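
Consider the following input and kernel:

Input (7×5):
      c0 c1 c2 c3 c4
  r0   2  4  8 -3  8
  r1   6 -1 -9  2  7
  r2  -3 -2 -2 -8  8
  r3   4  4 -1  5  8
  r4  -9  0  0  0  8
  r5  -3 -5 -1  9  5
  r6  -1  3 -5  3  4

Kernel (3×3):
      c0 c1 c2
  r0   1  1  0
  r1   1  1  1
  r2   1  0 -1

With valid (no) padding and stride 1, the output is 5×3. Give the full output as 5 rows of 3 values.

Output[0,0]: The receptive field on the input at this output position is [2 4 8 / 6 -1 -9 / -3 -2 -2]. Elementwise product with the kernel and sum: 2·1 + 4·1 + 6·1 + -1·1 + -9·1 + -3·1 + -2·-1.
Output[0,1]: The receptive field on the input at this output position is [4 8 -3 / -1 -9 2 / -2 -2 -8]. Elementwise product with the kernel and sum: 4·1 + 8·1 + -1·1 + -9·1 + 2·1 + -2·1 + -8·-1.

1 10 -5
3 -23 -18
-7 4 -6
-3 -11 6
-14 3 4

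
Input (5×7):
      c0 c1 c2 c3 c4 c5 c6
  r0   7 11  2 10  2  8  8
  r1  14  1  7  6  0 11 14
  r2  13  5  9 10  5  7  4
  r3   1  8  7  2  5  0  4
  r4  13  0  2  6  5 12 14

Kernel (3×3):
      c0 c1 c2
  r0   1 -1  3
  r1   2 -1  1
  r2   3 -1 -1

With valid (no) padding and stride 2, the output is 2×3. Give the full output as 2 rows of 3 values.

Output[0,0]: The receptive field on the input at this output position is [7 11 2 / 14 1 7 / 13 5 9]. Elementwise product with the kernel and sum: 7·1 + 11·-1 + 2·3 + 14·2 + 1·-1 + 7·1 + 13·3 + 5·-1 + 9·-1.

61 18 25
73 26 13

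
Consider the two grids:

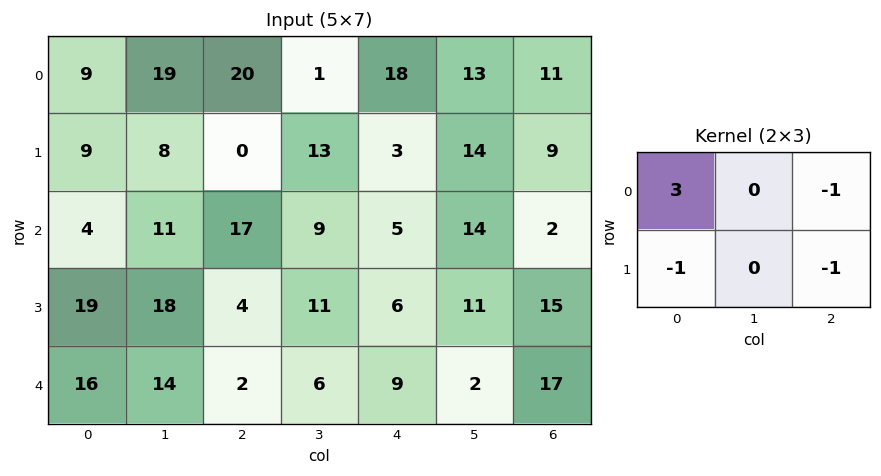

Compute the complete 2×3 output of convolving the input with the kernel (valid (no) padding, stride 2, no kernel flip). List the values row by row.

Output[0,0]: The receptive field on the input at this output position is [9 19 20 / 9 8 0]. Elementwise product with the kernel and sum: 9·3 + 20·-1 + 9·-1 + 0·-1.
Output[0,1]: The receptive field on the input at this output position is [20 1 18 / 0 13 3]. Elementwise product with the kernel and sum: 20·3 + 18·-1 + 0·-1 + 3·-1.

-2 39 31
-28 36 -8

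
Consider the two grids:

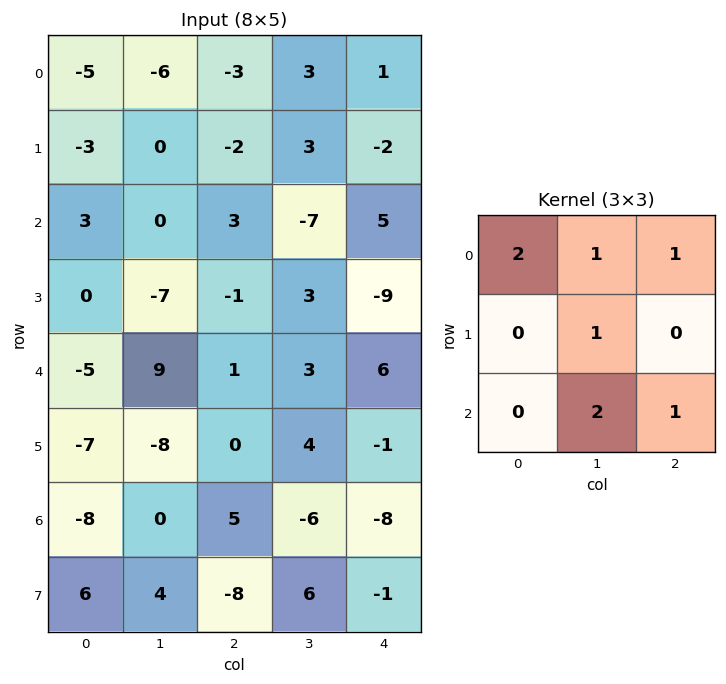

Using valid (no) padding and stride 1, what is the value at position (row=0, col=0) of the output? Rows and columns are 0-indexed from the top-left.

-16

The receptive field on the input at this output position is [-5 -6 -3 / -3 0 -2 / 3 0 3]. Elementwise product with the kernel and sum: -5·2 + -6·1 + -3·1 + 0·1 + 0·2 + 3·1.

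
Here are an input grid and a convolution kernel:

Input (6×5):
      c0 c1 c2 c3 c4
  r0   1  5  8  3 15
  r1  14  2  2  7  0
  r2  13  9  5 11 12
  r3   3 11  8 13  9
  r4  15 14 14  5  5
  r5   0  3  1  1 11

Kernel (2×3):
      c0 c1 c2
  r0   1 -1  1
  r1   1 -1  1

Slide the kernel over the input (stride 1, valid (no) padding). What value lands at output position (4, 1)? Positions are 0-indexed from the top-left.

8

The receptive field on the input at this output position is [14 14 5 / 3 1 1]. Elementwise product with the kernel and sum: 14·1 + 14·-1 + 5·1 + 3·1 + 1·-1 + 1·1.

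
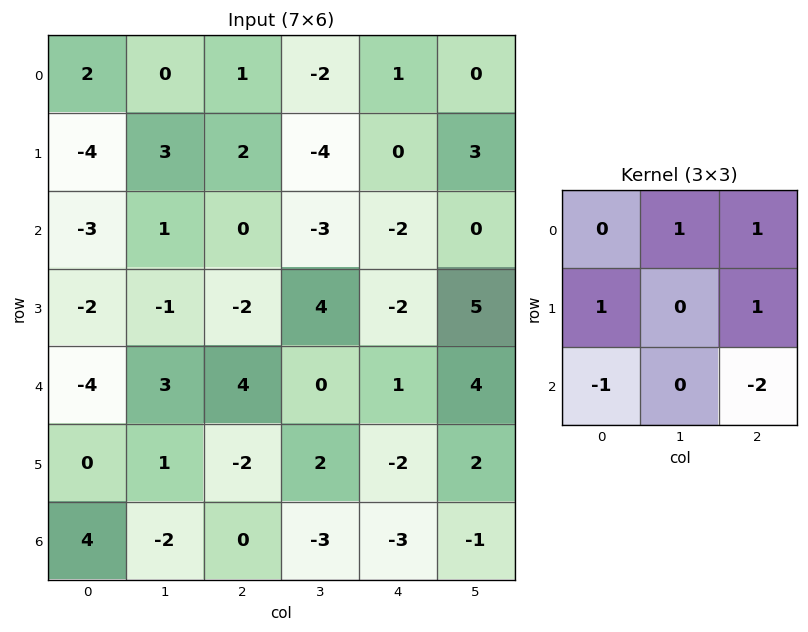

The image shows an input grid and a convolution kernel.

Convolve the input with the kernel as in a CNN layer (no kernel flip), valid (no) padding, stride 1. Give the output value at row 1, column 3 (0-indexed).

The receptive field on the input at this output position is [-4 0 3 / -3 -2 0 / 4 -2 5]. Elementwise product with the kernel and sum: 0·1 + 3·1 + -3·1 + 0·1 + 4·-1 + 5·-2.

-14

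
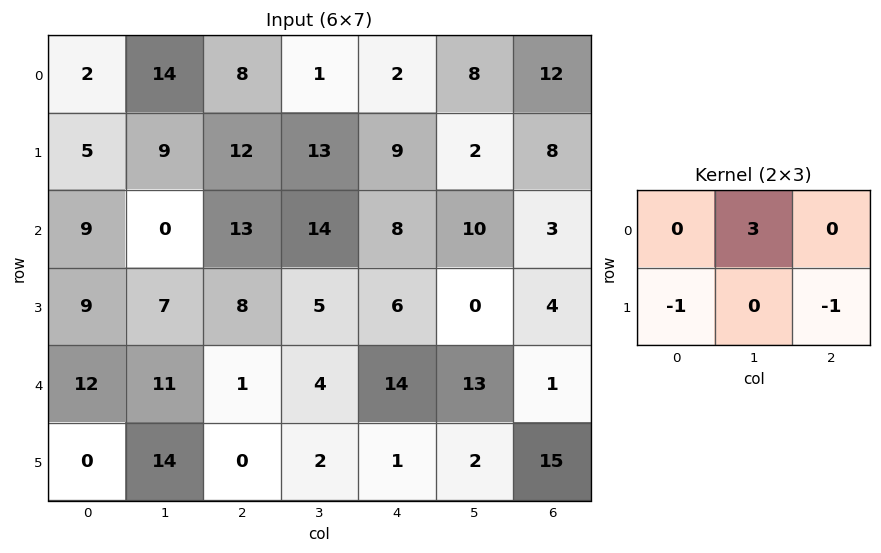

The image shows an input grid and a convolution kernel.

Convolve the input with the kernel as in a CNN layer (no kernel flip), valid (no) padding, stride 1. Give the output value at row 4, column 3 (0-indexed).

38

The receptive field on the input at this output position is [4 14 13 / 2 1 2]. Elementwise product with the kernel and sum: 14·3 + 2·-1 + 2·-1.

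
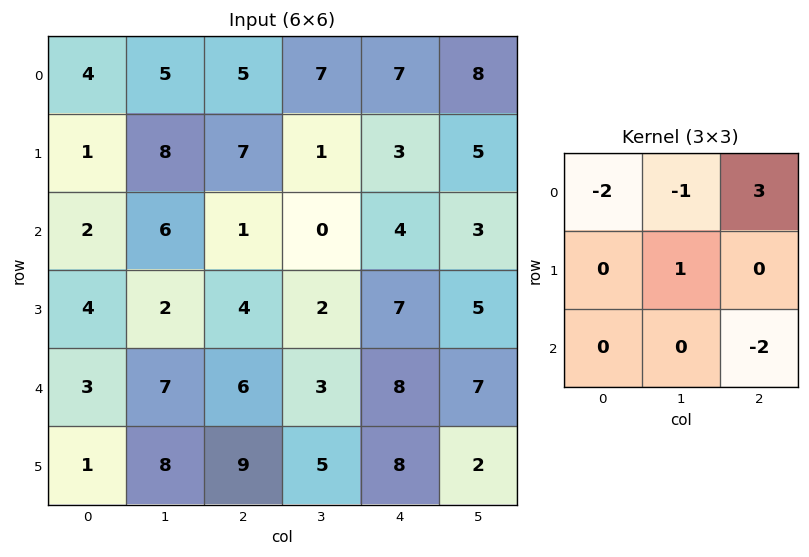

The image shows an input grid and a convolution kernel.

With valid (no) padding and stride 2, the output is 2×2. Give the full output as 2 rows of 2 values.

Output[0,0]: The receptive field on the input at this output position is [4 5 5 / 1 8 7 / 2 6 1]. Elementwise product with the kernel and sum: 4·-2 + 5·-1 + 5·3 + 8·1 + 1·-2.
Output[0,1]: The receptive field on the input at this output position is [5 7 7 / 7 1 3 / 1 0 4]. Elementwise product with the kernel and sum: 5·-2 + 7·-1 + 7·3 + 1·1 + 4·-2.

8 -3
-17 -4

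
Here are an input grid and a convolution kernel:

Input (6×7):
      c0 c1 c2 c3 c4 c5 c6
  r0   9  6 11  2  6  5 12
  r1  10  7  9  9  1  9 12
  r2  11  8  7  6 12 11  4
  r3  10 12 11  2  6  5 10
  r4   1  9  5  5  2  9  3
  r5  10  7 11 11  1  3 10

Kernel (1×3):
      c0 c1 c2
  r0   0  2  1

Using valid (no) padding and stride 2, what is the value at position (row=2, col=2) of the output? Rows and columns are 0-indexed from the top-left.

The receptive field on the input at this output position is [2 9 3]. Elementwise product with the kernel and sum: 9·2 + 3·1.

21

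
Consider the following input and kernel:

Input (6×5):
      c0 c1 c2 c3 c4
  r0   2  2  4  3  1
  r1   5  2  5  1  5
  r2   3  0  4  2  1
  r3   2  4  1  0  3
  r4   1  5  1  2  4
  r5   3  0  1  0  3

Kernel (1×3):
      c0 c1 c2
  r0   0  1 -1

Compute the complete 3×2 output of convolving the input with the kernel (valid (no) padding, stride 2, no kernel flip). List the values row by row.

-2 2
-4 1
4 -2

Output[0,0]: The receptive field on the input at this output position is [2 2 4]. Elementwise product with the kernel and sum: 2·1 + 4·-1.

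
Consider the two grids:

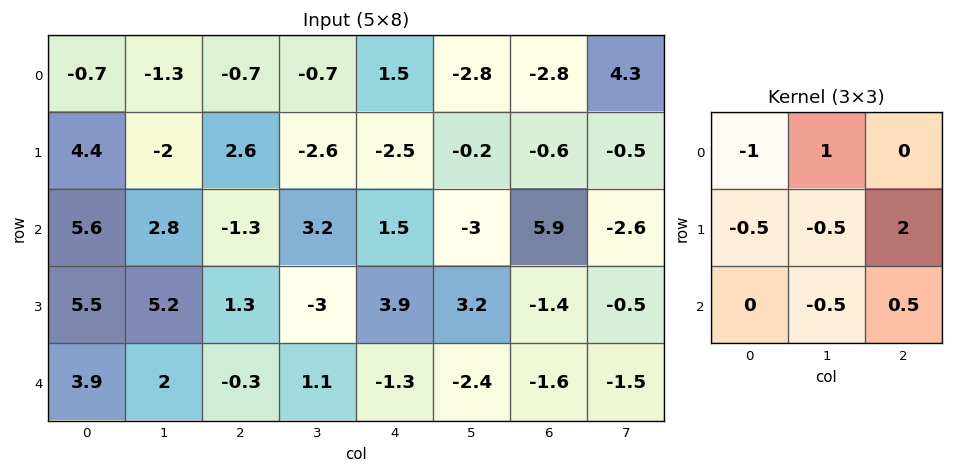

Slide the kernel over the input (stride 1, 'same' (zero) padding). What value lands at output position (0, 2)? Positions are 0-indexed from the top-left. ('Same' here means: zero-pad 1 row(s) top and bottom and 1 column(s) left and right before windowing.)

-3

The receptive field on the zero-padded input at this output position is [0 0 0 / -1.3 -0.7 -0.7 / -2 2.6 -2.6]. Elementwise product with the kernel and sum: 0·-1 + 0·1 + -1.3·-0.5 + -0.7·-0.5 + -0.7·2 + 2.6·-0.5 + -2.6·0.5.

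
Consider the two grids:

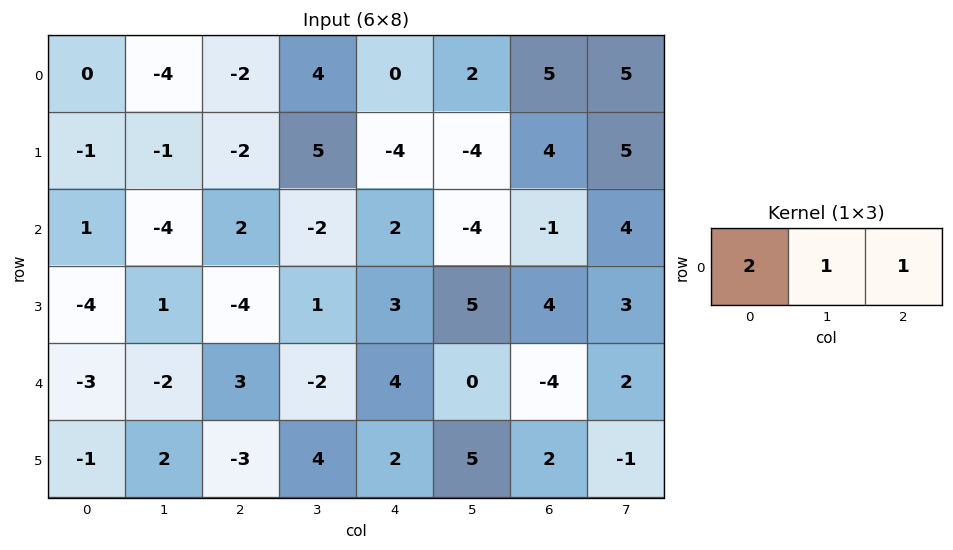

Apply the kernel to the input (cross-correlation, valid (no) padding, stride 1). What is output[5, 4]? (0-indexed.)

11

The receptive field on the input at this output position is [2 5 2]. Elementwise product with the kernel and sum: 2·2 + 5·1 + 2·1.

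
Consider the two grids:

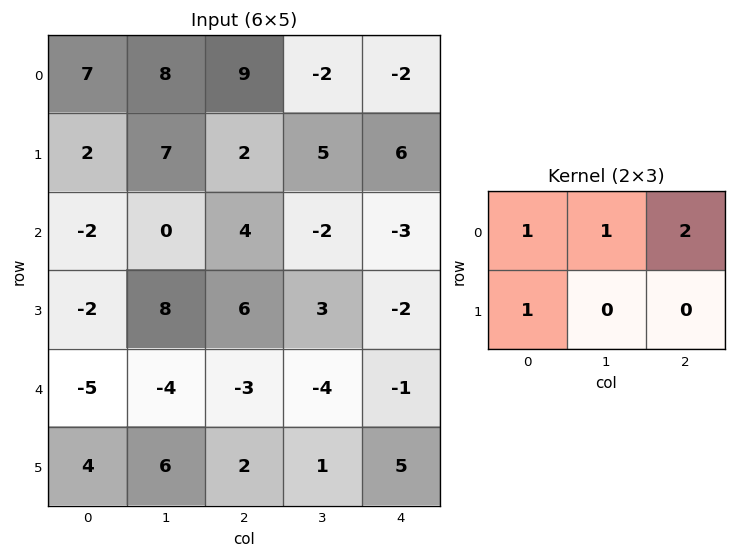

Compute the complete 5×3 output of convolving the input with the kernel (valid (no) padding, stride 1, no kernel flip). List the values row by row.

35 20 5
11 19 23
4 8 2
13 16 2
-11 -9 -7

Output[0,0]: The receptive field on the input at this output position is [7 8 9 / 2 7 2]. Elementwise product with the kernel and sum: 7·1 + 8·1 + 9·2 + 2·1.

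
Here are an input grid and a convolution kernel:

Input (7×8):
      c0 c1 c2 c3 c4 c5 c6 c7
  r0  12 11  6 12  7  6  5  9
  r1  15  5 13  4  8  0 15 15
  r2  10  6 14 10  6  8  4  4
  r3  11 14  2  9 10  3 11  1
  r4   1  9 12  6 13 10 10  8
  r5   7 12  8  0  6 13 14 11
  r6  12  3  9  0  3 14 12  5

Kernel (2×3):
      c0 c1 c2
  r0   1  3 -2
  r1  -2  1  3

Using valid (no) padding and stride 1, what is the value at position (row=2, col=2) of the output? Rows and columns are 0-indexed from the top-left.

The receptive field on the input at this output position is [14 10 6 / 2 9 10]. Elementwise product with the kernel and sum: 14·1 + 10·3 + 6·-2 + 2·-2 + 9·1 + 10·3.

67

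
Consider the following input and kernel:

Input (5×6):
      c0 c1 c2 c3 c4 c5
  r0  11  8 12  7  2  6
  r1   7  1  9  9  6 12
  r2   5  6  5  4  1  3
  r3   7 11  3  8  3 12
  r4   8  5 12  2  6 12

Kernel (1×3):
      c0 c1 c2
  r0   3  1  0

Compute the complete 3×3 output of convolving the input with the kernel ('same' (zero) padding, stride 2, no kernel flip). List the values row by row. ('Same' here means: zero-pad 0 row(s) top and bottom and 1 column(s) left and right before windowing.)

11 36 23
5 23 13
8 27 12

Output[0,0]: The receptive field on the zero-padded input at this output position is [0 11 8]. Elementwise product with the kernel and sum: 0·3 + 11·1.
Output[0,1]: The receptive field on the zero-padded input at this output position is [8 12 7]. Elementwise product with the kernel and sum: 8·3 + 12·1.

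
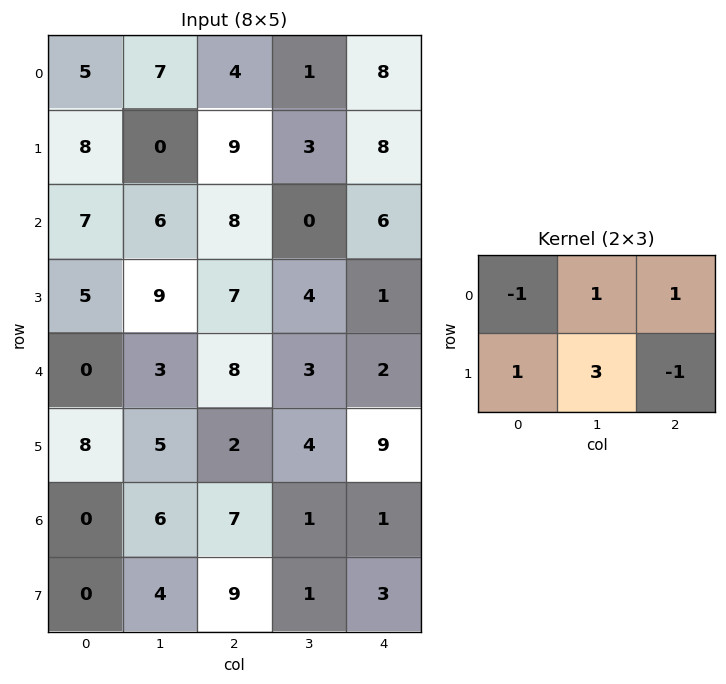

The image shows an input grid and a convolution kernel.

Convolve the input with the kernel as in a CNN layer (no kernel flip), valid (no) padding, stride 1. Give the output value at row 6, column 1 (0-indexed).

The receptive field on the input at this output position is [6 7 1 / 4 9 1]. Elementwise product with the kernel and sum: 6·-1 + 7·1 + 1·1 + 4·1 + 9·3 + 1·-1.

32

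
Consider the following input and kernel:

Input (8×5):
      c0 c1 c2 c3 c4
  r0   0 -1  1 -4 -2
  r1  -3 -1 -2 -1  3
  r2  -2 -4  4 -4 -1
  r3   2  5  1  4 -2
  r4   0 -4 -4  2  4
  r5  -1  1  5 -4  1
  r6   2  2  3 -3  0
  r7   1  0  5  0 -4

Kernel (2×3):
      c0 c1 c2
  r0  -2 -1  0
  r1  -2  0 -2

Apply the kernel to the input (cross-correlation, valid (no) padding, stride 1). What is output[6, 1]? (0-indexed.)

-7

The receptive field on the input at this output position is [2 3 -3 / 0 5 0]. Elementwise product with the kernel and sum: 2·-2 + 3·-1 + 0·-2 + 0·-2.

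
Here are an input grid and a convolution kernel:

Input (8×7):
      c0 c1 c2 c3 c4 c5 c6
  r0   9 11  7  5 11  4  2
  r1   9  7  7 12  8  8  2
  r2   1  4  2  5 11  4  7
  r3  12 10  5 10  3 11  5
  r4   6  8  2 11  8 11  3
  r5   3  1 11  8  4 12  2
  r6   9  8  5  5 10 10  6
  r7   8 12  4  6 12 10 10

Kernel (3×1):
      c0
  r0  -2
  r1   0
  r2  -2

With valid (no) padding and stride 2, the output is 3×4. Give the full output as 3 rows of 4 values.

Output[0,0]: The receptive field on the input at this output position is [9 / 9 / 1]. Elementwise product with the kernel and sum: 9·-2 + 1·-2.

-20 -18 -44 -18
-14 -8 -38 -20
-30 -14 -36 -18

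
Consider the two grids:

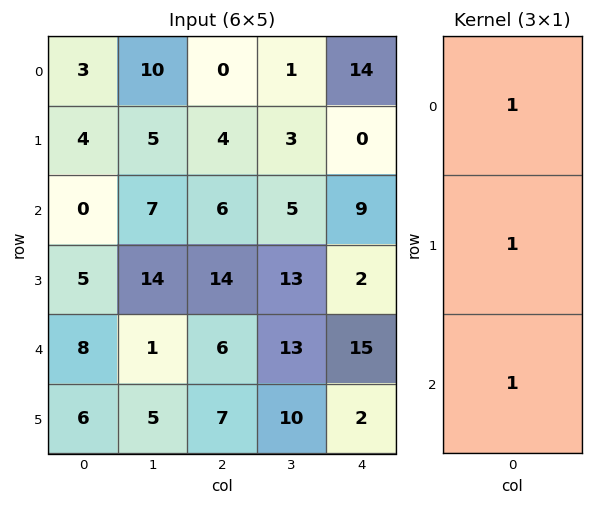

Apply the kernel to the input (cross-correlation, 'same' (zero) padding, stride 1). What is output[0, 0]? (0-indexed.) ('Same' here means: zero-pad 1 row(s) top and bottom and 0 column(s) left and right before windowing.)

7

The receptive field on the zero-padded input at this output position is [0 / 3 / 4]. Elementwise product with the kernel and sum: 0·1 + 3·1 + 4·1.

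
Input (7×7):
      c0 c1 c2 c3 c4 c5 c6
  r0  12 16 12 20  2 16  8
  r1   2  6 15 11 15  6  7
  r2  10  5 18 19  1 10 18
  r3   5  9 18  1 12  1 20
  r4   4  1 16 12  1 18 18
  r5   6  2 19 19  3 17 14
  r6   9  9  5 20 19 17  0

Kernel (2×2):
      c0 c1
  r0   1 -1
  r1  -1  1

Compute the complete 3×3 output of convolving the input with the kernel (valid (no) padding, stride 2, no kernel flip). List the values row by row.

Output[0,0]: The receptive field on the input at this output position is [12 16 / 2 6]. Elementwise product with the kernel and sum: 12·1 + 16·-1 + 2·-1 + 6·1.
Output[0,1]: The receptive field on the input at this output position is [12 20 / 15 11]. Elementwise product with the kernel and sum: 12·1 + 20·-1 + 15·-1 + 11·1.

0 -12 -23
9 -18 -20
-1 4 -3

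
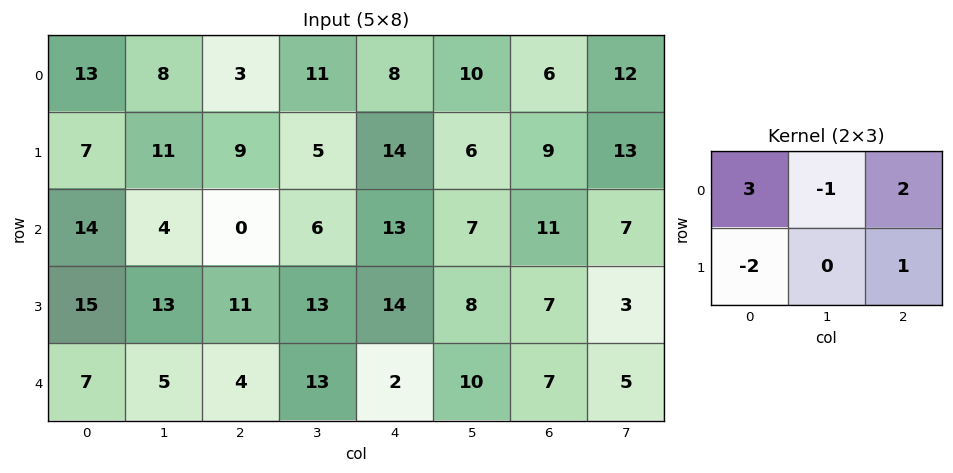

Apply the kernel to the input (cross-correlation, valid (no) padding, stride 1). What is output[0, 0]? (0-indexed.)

32

The receptive field on the input at this output position is [13 8 3 / 7 11 9]. Elementwise product with the kernel and sum: 13·3 + 8·-1 + 3·2 + 7·-2 + 9·1.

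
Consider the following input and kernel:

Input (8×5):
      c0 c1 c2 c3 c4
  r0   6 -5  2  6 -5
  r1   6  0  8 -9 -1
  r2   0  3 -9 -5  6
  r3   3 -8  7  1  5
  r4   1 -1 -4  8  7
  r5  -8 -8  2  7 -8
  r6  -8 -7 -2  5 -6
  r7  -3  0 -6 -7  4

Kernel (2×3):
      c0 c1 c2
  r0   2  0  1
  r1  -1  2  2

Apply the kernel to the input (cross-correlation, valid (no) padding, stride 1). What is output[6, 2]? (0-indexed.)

-10

The receptive field on the input at this output position is [-2 5 -6 / -6 -7 4]. Elementwise product with the kernel and sum: -2·2 + -6·1 + -6·-1 + -7·2 + 4·2.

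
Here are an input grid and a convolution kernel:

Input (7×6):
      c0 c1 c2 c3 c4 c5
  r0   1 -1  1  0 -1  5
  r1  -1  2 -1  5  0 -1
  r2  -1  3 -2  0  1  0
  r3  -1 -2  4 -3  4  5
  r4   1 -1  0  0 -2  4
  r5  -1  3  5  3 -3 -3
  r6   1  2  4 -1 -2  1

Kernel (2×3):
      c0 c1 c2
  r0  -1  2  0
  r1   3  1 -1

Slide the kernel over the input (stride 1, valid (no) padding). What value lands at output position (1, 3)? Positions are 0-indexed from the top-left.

The receptive field on the input at this output position is [5 0 -1 / 0 1 0]. Elementwise product with the kernel and sum: 5·-1 + 0·2 + 0·3 + 1·1 + 0·-1.

-4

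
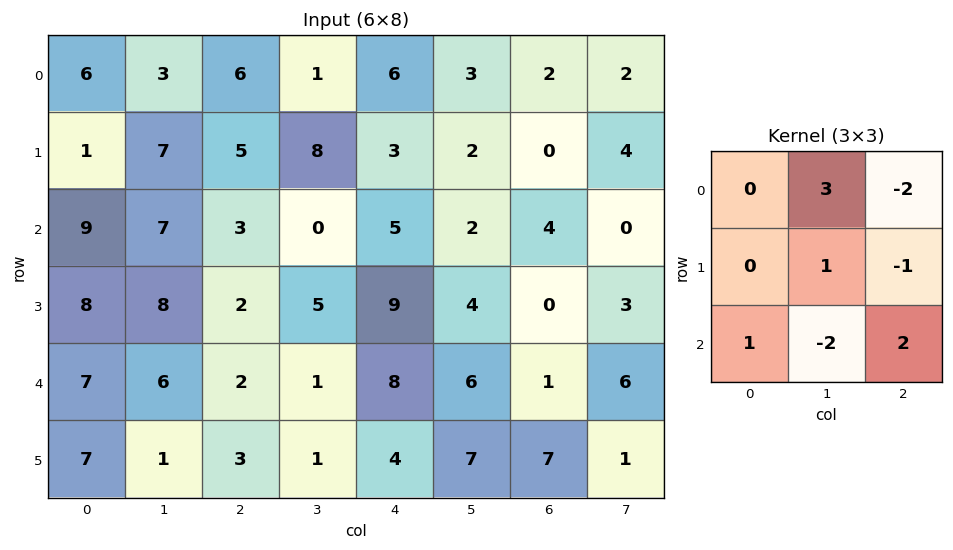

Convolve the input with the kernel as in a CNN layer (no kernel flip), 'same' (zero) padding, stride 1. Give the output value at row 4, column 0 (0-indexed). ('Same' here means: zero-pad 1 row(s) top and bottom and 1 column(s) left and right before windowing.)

-3

The receptive field on the zero-padded input at this output position is [0 8 8 / 0 7 6 / 0 7 1]. Elementwise product with the kernel and sum: 8·3 + 8·-2 + 7·1 + 6·-1 + 0·1 + 7·-2 + 1·2.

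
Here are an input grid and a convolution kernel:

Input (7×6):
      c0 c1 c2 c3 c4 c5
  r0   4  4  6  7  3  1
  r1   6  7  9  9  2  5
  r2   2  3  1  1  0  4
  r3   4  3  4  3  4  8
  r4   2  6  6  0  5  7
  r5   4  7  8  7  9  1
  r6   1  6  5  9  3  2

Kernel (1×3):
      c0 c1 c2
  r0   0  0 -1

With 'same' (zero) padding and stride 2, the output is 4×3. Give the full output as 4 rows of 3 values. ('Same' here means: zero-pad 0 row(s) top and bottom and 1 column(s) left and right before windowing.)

Output[0,0]: The receptive field on the zero-padded input at this output position is [0 4 4]. Elementwise product with the kernel and sum: 4·-1.
Output[0,1]: The receptive field on the zero-padded input at this output position is [4 6 7]. Elementwise product with the kernel and sum: 7·-1.

-4 -7 -1
-3 -1 -4
-6 0 -7
-6 -9 -2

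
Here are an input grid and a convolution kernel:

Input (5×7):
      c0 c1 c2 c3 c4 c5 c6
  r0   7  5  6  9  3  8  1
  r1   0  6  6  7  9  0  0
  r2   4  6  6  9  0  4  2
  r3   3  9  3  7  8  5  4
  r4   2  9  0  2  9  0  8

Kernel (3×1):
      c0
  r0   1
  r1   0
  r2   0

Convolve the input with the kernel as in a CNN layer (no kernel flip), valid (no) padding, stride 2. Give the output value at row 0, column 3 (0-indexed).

The receptive field on the input at this output position is [1 / 0 / 2]. Elementwise product with the kernel and sum: 1·1.

1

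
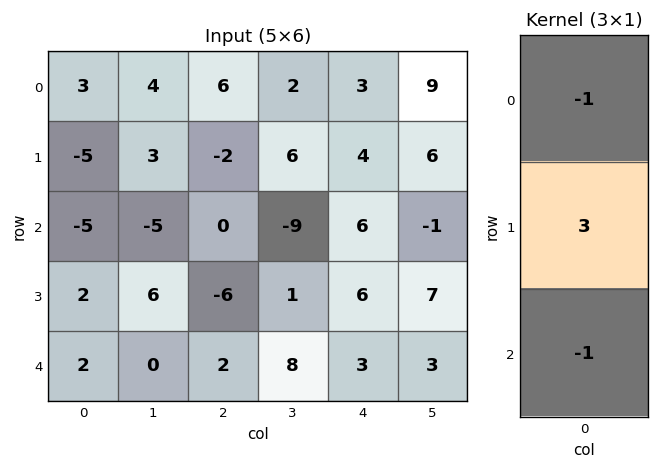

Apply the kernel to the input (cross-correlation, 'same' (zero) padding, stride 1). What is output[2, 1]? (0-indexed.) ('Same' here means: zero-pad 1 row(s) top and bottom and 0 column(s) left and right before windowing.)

The receptive field on the zero-padded input at this output position is [3 / -5 / 6]. Elementwise product with the kernel and sum: 3·-1 + -5·3 + 6·-1.

-24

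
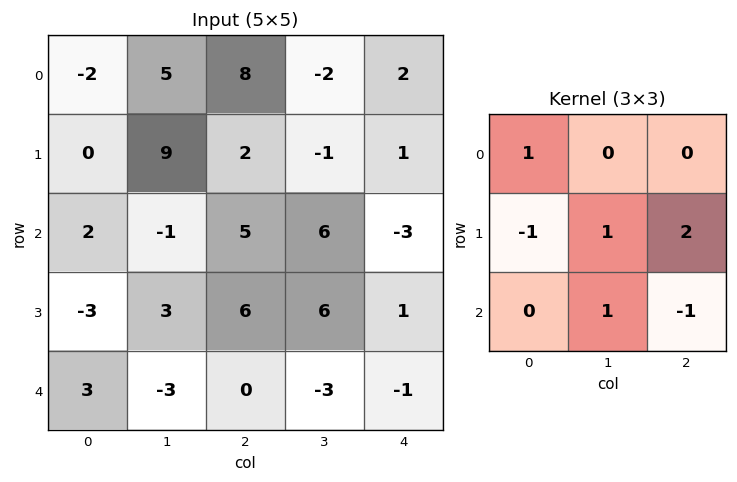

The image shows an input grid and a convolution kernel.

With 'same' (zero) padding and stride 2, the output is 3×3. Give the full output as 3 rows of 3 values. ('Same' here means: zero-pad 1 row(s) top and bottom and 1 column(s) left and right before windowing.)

-1 2 5
-6 27 -9
-3 0 8

Output[0,0]: The receptive field on the zero-padded input at this output position is [0 0 0 / 0 -2 5 / 0 0 9]. Elementwise product with the kernel and sum: 0·1 + 0·-1 + -2·1 + 5·2 + 0·1 + 9·-1.
Output[0,1]: The receptive field on the zero-padded input at this output position is [0 0 0 / 5 8 -2 / 9 2 -1]. Elementwise product with the kernel and sum: 0·1 + 5·-1 + 8·1 + -2·2 + 2·1 + -1·-1.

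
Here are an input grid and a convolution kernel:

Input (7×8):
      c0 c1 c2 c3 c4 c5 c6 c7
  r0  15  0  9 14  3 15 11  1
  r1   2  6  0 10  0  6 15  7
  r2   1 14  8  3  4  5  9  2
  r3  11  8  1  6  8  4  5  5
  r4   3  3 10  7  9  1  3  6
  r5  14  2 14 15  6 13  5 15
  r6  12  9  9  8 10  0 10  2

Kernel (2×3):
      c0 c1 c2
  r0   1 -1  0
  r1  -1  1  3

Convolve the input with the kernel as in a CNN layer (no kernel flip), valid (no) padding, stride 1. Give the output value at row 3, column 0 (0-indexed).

33

The receptive field on the input at this output position is [11 8 1 / 3 3 10]. Elementwise product with the kernel and sum: 11·1 + 8·-1 + 3·-1 + 3·1 + 10·3.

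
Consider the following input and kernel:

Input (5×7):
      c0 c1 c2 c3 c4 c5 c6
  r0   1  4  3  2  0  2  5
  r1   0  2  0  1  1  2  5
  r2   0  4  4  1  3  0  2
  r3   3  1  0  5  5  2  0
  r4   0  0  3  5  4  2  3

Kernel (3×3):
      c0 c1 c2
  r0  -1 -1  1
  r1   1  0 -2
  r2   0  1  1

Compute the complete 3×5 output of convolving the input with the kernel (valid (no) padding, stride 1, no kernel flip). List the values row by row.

Output[0,0]: The receptive field on the input at this output position is [1 4 3 / 0 2 0 / 0 4 4]. Elementwise product with the kernel and sum: 1·-1 + 4·-1 + 3·1 + 0·1 + 0·-2 + 4·1 + 4·1.

6 0 -3 0 -4
-9 6 8 8 3
6 -8 -3 3 9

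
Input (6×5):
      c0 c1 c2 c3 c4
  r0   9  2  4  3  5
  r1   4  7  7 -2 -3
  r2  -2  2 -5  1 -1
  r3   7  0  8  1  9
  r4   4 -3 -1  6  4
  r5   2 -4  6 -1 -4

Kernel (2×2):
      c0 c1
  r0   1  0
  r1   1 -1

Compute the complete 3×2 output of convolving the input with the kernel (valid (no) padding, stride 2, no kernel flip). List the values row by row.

Output[0,0]: The receptive field on the input at this output position is [9 2 / 4 7]. Elementwise product with the kernel and sum: 9·1 + 4·1 + 7·-1.

6 13
5 2
10 6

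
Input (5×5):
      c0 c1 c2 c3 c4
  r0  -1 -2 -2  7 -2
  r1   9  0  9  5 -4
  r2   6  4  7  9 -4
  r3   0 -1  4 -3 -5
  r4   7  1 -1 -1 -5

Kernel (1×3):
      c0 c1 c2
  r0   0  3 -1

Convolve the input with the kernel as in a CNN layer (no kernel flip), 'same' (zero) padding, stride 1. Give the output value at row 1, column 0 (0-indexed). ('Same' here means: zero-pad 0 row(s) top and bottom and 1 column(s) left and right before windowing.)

27

The receptive field on the zero-padded input at this output position is [0 9 0]. Elementwise product with the kernel and sum: 9·3 + 0·-1.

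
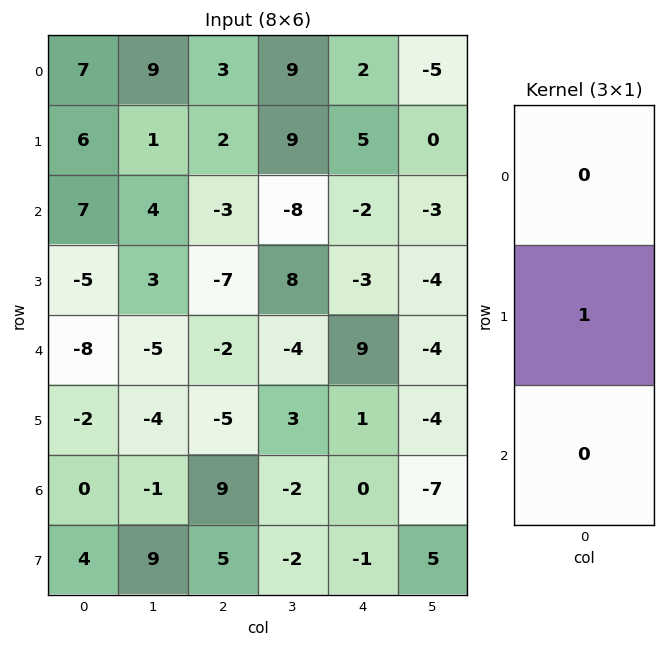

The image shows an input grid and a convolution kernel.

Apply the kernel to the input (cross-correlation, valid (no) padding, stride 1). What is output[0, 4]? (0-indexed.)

The receptive field on the input at this output position is [2 / 5 / -2]. Elementwise product with the kernel and sum: 5·1.

5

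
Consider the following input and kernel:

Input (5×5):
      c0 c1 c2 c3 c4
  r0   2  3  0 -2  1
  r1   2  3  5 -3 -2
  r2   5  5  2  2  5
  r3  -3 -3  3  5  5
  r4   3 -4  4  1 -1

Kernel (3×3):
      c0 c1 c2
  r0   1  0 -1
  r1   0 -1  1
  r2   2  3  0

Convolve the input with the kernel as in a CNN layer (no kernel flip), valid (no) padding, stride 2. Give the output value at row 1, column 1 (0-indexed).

8

The receptive field on the input at this output position is [2 2 5 / 3 5 5 / 4 1 -1]. Elementwise product with the kernel and sum: 2·1 + 5·-1 + 5·-1 + 5·1 + 4·2 + 1·3.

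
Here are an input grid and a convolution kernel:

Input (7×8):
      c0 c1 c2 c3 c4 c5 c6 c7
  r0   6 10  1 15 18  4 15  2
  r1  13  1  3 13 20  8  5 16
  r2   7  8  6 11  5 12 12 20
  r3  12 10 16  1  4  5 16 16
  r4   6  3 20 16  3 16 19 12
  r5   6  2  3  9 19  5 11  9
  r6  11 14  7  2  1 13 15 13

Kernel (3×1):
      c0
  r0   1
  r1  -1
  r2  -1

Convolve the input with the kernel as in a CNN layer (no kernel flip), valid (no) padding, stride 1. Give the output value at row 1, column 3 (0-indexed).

1

The receptive field on the input at this output position is [13 / 11 / 1]. Elementwise product with the kernel and sum: 13·1 + 11·-1 + 1·-1.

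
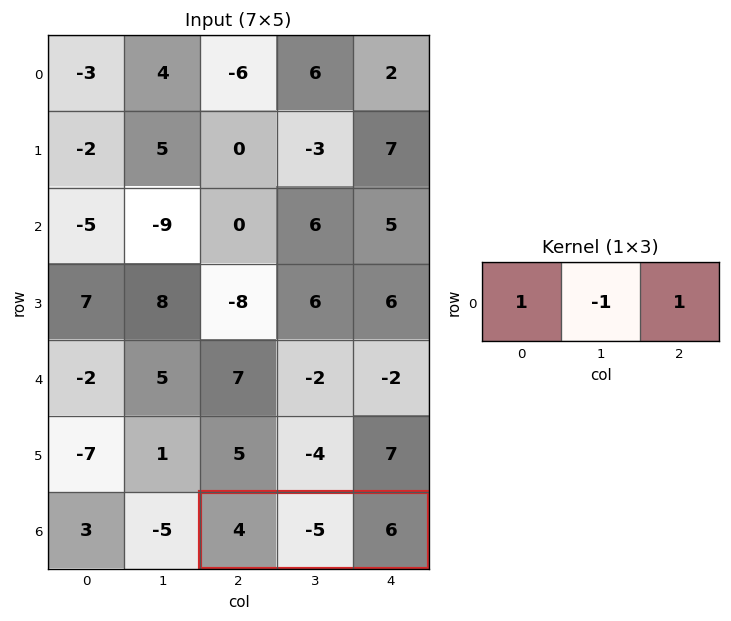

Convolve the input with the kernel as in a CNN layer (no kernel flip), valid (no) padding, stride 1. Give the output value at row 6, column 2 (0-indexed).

The receptive field on the input at this output position is [4 -5 6]. Elementwise product with the kernel and sum: 4·1 + -5·-1 + 6·1.

15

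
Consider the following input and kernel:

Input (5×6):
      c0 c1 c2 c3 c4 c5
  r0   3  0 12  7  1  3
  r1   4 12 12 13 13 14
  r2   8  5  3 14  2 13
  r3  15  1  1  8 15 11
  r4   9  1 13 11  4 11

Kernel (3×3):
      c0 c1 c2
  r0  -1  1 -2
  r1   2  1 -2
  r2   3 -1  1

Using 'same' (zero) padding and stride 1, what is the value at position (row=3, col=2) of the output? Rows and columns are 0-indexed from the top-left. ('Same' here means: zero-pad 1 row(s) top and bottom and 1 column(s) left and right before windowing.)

The receptive field on the zero-padded input at this output position is [5 3 14 / 1 1 8 / 1 13 11]. Elementwise product with the kernel and sum: 5·-1 + 3·1 + 14·-2 + 1·2 + 1·1 + 8·-2 + 1·3 + 13·-1 + 11·1.

-42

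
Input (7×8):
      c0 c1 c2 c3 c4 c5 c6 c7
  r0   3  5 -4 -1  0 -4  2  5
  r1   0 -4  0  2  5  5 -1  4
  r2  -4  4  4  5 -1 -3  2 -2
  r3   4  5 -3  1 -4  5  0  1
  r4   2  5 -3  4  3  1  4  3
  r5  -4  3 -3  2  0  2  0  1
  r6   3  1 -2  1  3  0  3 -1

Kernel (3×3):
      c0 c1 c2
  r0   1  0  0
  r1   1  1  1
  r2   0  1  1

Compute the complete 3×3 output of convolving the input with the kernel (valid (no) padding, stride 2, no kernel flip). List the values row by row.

7 7 8
4 5 5
-3 0 8

Output[0,0]: The receptive field on the input at this output position is [3 5 -4 / 0 -4 0 / -4 4 4]. Elementwise product with the kernel and sum: 3·1 + 0·1 + -4·1 + 0·1 + 4·1 + 4·1.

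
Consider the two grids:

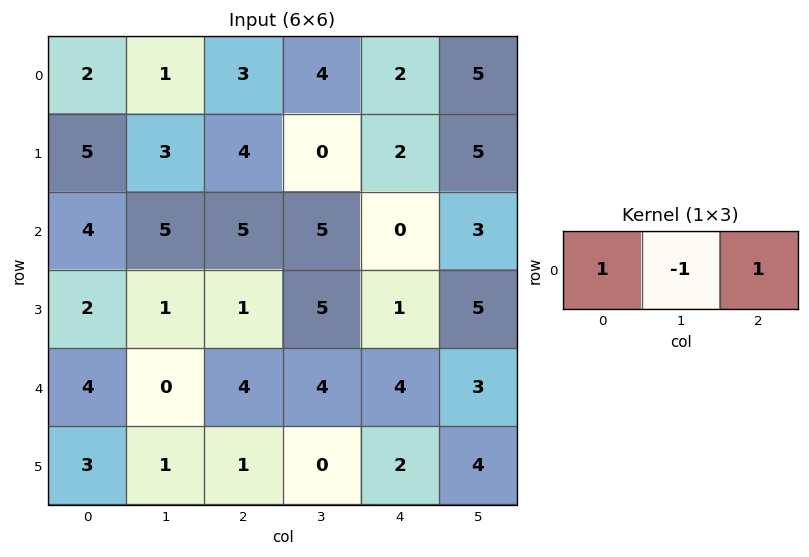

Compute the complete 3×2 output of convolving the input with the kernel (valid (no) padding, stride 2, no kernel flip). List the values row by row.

Output[0,0]: The receptive field on the input at this output position is [2 1 3]. Elementwise product with the kernel and sum: 2·1 + 1·-1 + 3·1.

4 1
4 0
8 4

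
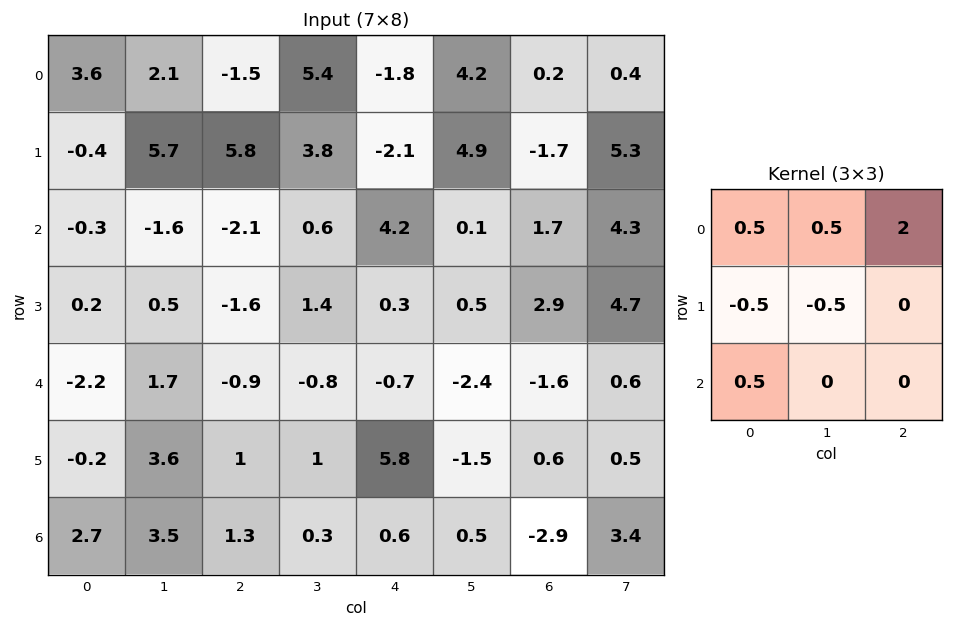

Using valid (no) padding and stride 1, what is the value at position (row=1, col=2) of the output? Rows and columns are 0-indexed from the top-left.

The receptive field on the input at this output position is [5.8 3.8 -2.1 / -2.1 0.6 4.2 / -1.6 1.4 0.3]. Elementwise product with the kernel and sum: 5.8·0.5 + 3.8·0.5 + -2.1·2 + -2.1·-0.5 + 0.6·-0.5 + -1.6·0.5.

0.55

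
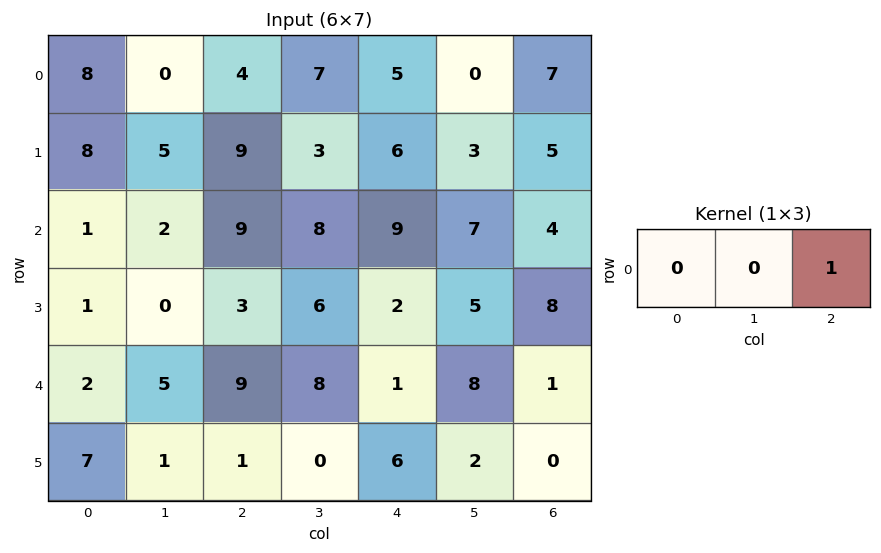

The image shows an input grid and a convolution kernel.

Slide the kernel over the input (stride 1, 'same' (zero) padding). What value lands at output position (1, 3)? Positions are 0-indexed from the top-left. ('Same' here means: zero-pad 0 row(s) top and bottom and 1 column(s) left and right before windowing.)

The receptive field on the zero-padded input at this output position is [9 3 6]. Elementwise product with the kernel and sum: 6·1.

6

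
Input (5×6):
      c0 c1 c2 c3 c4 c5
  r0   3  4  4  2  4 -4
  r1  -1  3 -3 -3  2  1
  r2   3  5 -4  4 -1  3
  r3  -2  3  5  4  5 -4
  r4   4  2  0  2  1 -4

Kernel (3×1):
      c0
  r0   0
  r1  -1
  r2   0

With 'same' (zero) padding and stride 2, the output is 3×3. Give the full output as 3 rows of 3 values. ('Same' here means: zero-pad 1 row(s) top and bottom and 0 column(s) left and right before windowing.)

-3 -4 -4
-3 4 1
-4 0 -1

Output[0,0]: The receptive field on the zero-padded input at this output position is [0 / 3 / -1]. Elementwise product with the kernel and sum: 3·-1.
Output[0,1]: The receptive field on the zero-padded input at this output position is [0 / 4 / -3]. Elementwise product with the kernel and sum: 4·-1.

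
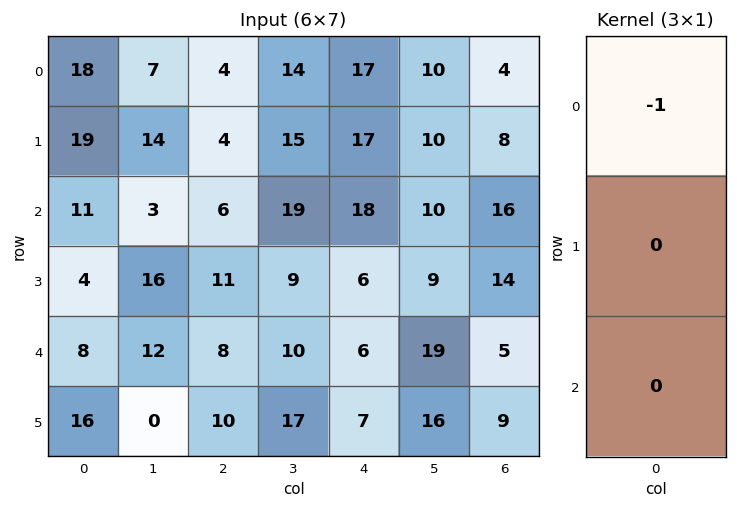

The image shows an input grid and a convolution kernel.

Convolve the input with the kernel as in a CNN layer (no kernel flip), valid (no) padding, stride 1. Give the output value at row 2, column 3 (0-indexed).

The receptive field on the input at this output position is [19 / 9 / 10]. Elementwise product with the kernel and sum: 19·-1.

-19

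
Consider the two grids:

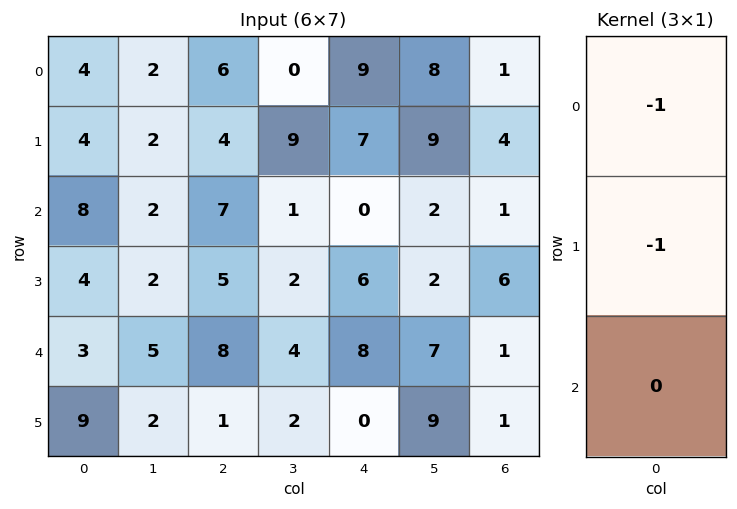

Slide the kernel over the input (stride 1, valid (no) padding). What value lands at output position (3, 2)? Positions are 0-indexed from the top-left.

The receptive field on the input at this output position is [5 / 8 / 1]. Elementwise product with the kernel and sum: 5·-1 + 8·-1.

-13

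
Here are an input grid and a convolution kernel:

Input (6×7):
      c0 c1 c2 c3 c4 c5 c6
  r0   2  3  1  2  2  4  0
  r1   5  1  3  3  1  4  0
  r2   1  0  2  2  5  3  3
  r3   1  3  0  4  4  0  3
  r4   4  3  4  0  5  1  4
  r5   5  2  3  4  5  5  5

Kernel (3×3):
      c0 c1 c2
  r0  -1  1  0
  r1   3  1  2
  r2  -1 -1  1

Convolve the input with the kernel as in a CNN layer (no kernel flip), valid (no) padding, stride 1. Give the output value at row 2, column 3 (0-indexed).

15

The receptive field on the input at this output position is [2 5 3 / 4 4 0 / 0 5 1]. Elementwise product with the kernel and sum: 2·-1 + 5·1 + 4·3 + 4·1 + 0·2 + 0·-1 + 5·-1 + 1·1.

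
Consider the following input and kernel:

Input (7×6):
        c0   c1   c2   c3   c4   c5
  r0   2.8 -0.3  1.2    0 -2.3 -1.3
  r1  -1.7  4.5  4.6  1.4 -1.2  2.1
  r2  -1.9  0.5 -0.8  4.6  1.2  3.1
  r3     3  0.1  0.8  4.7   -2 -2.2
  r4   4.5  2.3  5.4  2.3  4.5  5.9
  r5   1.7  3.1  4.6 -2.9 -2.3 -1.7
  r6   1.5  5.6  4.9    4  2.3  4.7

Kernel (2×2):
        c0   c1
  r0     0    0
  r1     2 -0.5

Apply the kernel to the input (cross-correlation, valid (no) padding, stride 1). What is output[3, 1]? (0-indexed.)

The receptive field on the input at this output position is [0.1 0.8 / 2.3 5.4]. Elementwise product with the kernel and sum: 2.3·2 + 5.4·-0.5.

1.9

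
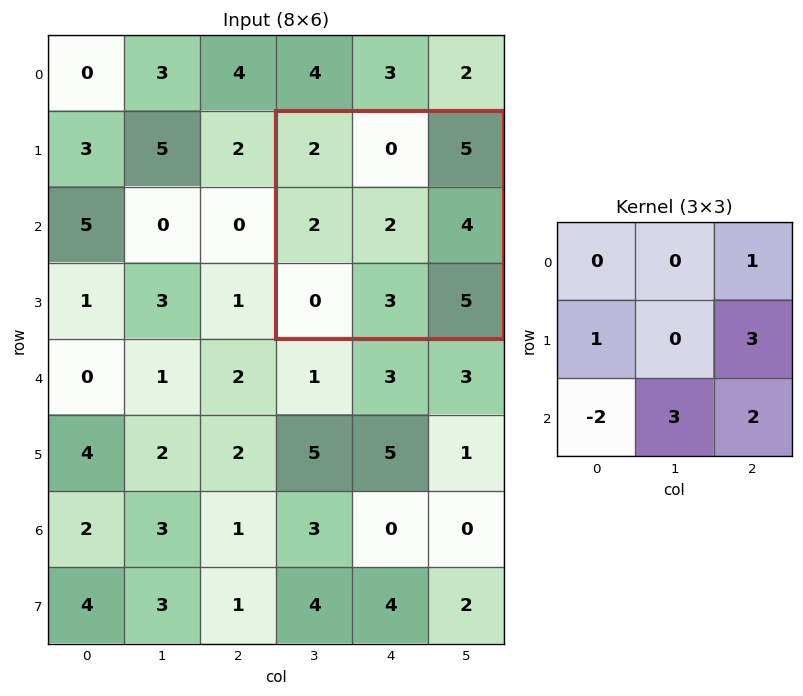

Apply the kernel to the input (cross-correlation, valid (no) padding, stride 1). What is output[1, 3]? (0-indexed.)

38

The receptive field on the input at this output position is [2 0 5 / 2 2 4 / 0 3 5]. Elementwise product with the kernel and sum: 5·1 + 2·1 + 4·3 + 0·-2 + 3·3 + 5·2.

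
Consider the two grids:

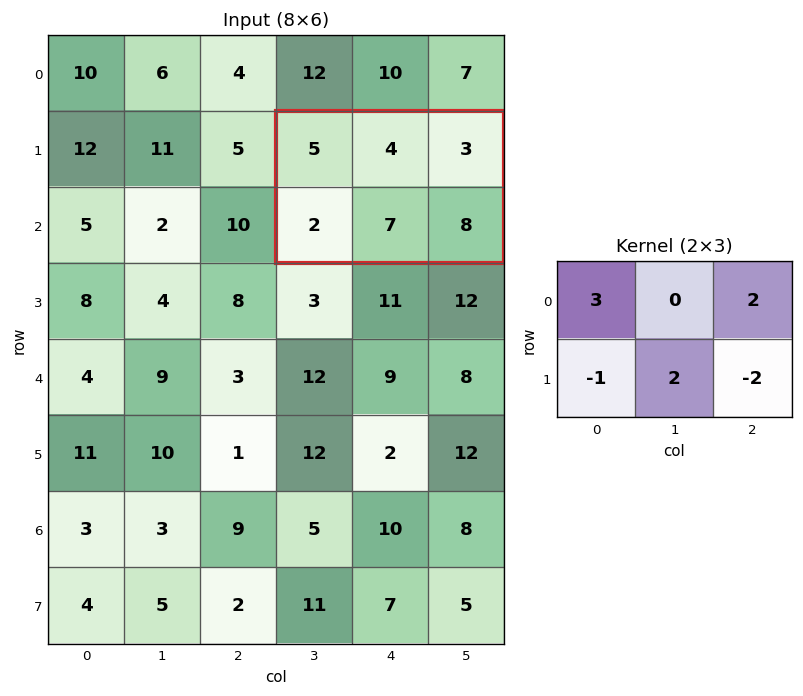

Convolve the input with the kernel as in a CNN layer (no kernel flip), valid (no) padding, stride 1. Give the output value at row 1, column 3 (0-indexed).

17

The receptive field on the input at this output position is [5 4 3 / 2 7 8]. Elementwise product with the kernel and sum: 5·3 + 3·2 + 2·-1 + 7·2 + 8·-2.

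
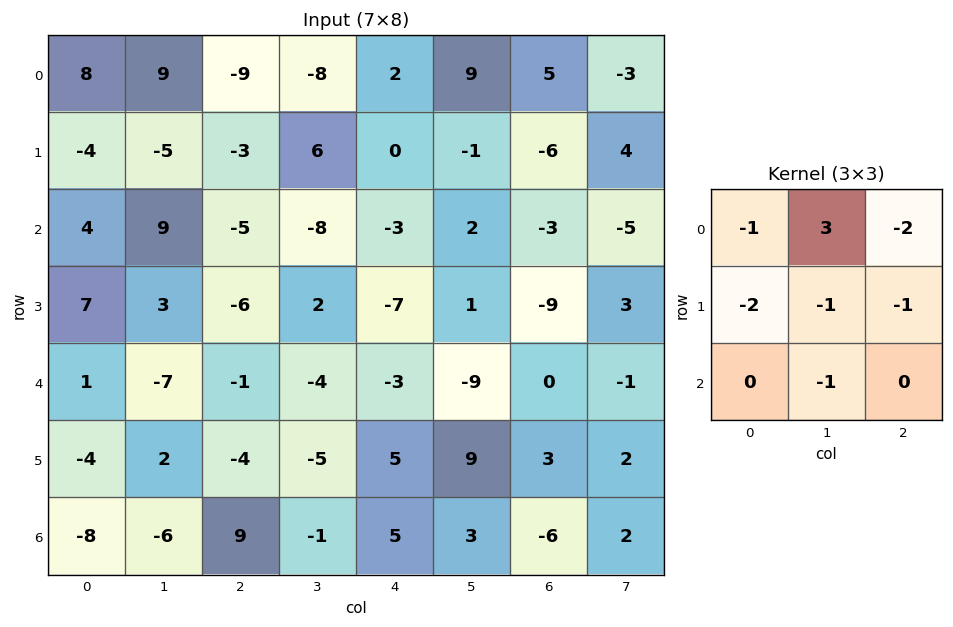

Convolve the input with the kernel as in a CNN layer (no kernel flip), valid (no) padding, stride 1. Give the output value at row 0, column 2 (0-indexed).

The receptive field on the input at this output position is [-9 -8 2 / -3 6 0 / -5 -8 -3]. Elementwise product with the kernel and sum: -9·-1 + -8·3 + 2·-2 + -3·-2 + 6·-1 + 0·-1 + -8·-1.

-11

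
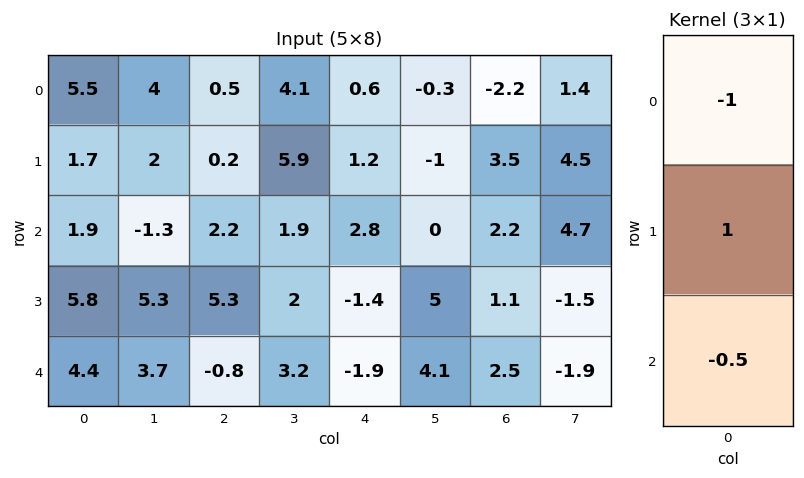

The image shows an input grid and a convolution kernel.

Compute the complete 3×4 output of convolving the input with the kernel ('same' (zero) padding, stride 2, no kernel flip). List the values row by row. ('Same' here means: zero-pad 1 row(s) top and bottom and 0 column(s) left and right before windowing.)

Output[0,0]: The receptive field on the zero-padded input at this output position is [0 / 5.5 / 1.7]. Elementwise product with the kernel and sum: 0·-1 + 5.5·1 + 1.7·-0.5.

4.65 0.4 0 -3.95
-2.7 -0.65 2.3 -1.85
-1.4 -6.1 -0.5 1.4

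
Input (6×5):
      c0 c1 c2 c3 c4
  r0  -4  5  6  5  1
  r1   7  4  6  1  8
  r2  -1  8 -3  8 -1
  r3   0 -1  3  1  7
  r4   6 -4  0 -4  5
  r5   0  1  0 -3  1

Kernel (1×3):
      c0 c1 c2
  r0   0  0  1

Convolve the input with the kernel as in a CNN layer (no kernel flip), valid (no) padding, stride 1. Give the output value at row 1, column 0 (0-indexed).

6

The receptive field on the input at this output position is [7 4 6]. Elementwise product with the kernel and sum: 6·1.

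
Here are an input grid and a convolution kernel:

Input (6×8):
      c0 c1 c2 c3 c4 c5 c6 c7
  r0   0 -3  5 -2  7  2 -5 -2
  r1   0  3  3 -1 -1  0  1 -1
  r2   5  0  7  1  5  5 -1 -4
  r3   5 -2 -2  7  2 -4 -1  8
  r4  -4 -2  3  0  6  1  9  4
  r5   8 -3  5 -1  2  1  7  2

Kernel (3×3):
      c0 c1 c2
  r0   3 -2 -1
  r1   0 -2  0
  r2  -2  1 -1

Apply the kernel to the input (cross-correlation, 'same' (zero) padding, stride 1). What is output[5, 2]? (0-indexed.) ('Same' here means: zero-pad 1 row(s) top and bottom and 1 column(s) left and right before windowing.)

-22

The receptive field on the zero-padded input at this output position is [-2 3 0 / -3 5 -1 / 0 0 0]. Elementwise product with the kernel and sum: -2·3 + 3·-2 + 0·-1 + 5·-2 + 0·-2 + 0·1 + 0·-1.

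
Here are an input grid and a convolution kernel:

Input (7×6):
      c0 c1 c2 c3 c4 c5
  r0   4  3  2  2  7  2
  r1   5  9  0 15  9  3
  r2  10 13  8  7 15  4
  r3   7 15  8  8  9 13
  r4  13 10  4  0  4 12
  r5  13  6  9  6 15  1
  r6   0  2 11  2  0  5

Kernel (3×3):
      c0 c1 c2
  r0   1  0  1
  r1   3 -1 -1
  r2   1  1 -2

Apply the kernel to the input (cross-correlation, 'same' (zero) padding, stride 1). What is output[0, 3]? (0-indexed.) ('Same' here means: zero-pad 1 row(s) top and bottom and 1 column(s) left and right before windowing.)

The receptive field on the zero-padded input at this output position is [0 0 0 / 2 2 7 / 0 15 9]. Elementwise product with the kernel and sum: 0·1 + 0·1 + 2·3 + 2·-1 + 7·-1 + 0·1 + 15·1 + 9·-2.

-6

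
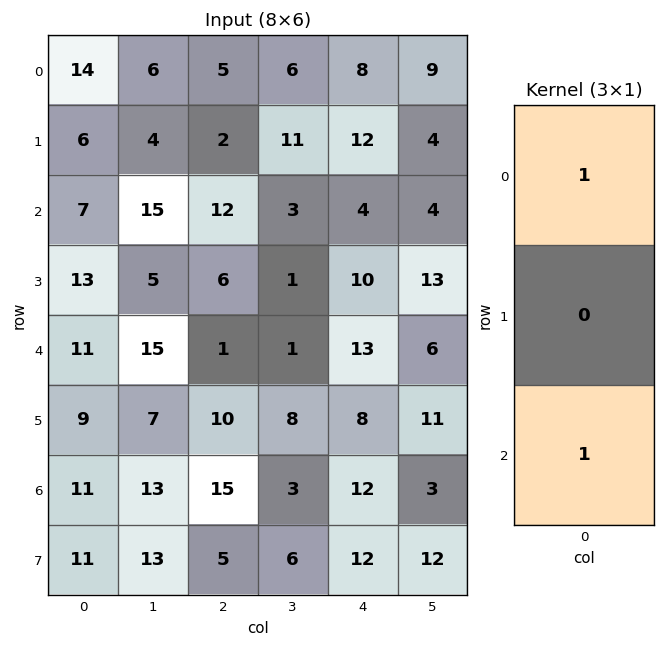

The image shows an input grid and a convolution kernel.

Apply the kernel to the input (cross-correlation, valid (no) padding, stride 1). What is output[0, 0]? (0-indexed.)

The receptive field on the input at this output position is [14 / 6 / 7]. Elementwise product with the kernel and sum: 14·1 + 7·1.

21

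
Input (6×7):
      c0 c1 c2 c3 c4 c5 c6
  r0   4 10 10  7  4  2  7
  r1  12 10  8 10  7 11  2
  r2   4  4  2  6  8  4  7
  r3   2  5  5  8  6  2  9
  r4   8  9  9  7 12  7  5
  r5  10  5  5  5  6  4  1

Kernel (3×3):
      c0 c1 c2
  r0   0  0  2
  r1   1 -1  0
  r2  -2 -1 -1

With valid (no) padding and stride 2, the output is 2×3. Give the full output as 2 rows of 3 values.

8 -12 -17
-33 -24 -18

Output[0,0]: The receptive field on the input at this output position is [4 10 10 / 12 10 8 / 4 4 2]. Elementwise product with the kernel and sum: 10·2 + 12·1 + 10·-1 + 4·-2 + 4·-1 + 2·-1.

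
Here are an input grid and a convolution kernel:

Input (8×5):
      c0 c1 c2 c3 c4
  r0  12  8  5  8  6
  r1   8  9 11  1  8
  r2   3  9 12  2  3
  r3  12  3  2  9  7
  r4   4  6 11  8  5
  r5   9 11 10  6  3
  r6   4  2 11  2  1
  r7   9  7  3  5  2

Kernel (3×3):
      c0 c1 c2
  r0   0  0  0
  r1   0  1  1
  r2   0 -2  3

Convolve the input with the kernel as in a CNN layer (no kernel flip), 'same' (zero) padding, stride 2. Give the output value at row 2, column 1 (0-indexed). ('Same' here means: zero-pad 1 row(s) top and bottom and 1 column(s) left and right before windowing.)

17

The receptive field on the zero-padded input at this output position is [3 2 9 / 6 11 8 / 11 10 6]. Elementwise product with the kernel and sum: 11·1 + 8·1 + 10·-2 + 6·3.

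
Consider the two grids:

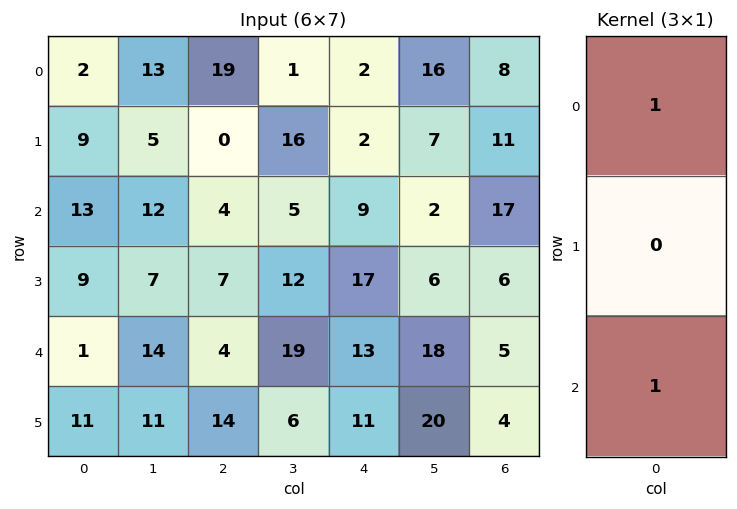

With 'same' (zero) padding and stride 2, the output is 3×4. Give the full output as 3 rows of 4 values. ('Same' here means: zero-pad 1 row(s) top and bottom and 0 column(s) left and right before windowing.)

Output[0,0]: The receptive field on the zero-padded input at this output position is [0 / 2 / 9]. Elementwise product with the kernel and sum: 0·1 + 9·1.
Output[0,1]: The receptive field on the zero-padded input at this output position is [0 / 19 / 0]. Elementwise product with the kernel and sum: 0·1 + 0·1.

9 0 2 11
18 7 19 17
20 21 28 10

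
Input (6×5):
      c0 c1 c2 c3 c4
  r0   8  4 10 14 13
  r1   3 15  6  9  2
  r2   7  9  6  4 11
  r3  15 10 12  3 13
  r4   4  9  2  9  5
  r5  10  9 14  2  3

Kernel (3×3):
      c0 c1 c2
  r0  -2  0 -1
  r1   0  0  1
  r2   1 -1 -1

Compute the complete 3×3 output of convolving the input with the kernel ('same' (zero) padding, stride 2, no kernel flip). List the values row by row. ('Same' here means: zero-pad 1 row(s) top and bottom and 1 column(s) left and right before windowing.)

-14 14 7
-31 -40 -28
-20 -21 -7

Output[0,0]: The receptive field on the zero-padded input at this output position is [0 0 0 / 0 8 4 / 0 3 15]. Elementwise product with the kernel and sum: 0·-2 + 0·-1 + 4·1 + 0·1 + 3·-1 + 15·-1.
Output[0,1]: The receptive field on the zero-padded input at this output position is [0 0 0 / 4 10 14 / 15 6 9]. Elementwise product with the kernel and sum: 0·-2 + 0·-1 + 14·1 + 15·1 + 6·-1 + 9·-1.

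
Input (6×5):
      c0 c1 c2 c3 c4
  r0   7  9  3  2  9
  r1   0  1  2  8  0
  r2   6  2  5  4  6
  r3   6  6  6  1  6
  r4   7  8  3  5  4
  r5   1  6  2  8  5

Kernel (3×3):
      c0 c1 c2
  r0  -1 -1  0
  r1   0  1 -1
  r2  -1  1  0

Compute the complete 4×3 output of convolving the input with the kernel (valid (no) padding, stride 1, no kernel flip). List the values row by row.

Output[0,0]: The receptive field on the input at this output position is [7 9 3 / 0 1 2 / 6 2 5]. Elementwise product with the kernel and sum: 7·-1 + 9·-1 + 1·1 + 2·-1 + 6·-1 + 2·1.

-21 -15 2
-4 -2 -17
-7 -7 -12
-2 -18 0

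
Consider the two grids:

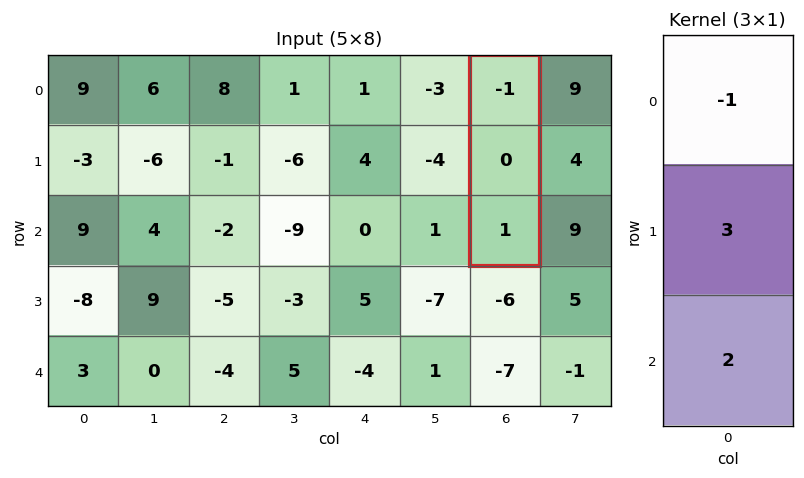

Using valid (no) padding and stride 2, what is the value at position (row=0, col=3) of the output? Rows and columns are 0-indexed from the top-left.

3

The receptive field on the input at this output position is [-1 / 0 / 1]. Elementwise product with the kernel and sum: -1·-1 + 0·3 + 1·2.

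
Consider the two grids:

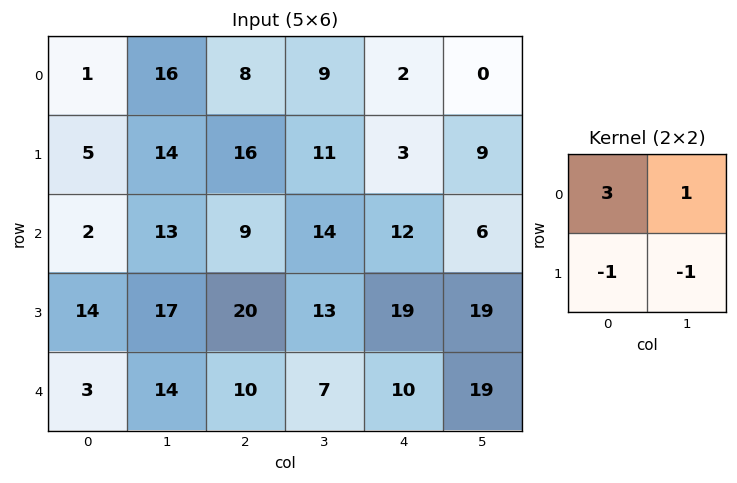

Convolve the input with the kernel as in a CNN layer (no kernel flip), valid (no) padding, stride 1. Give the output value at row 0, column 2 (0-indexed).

6

The receptive field on the input at this output position is [8 9 / 16 11]. Elementwise product with the kernel and sum: 8·3 + 9·1 + 16·-1 + 11·-1.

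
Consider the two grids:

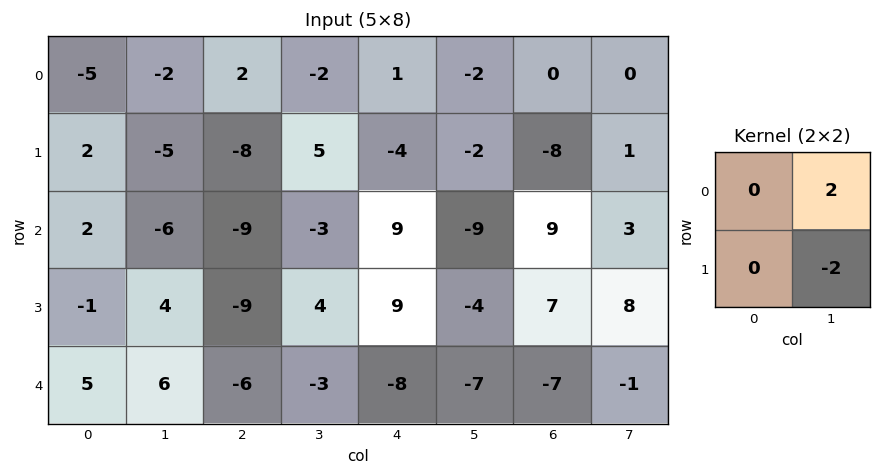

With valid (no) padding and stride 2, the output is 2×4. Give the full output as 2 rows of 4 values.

6 -14 0 -2
-20 -14 -10 -10

Output[0,0]: The receptive field on the input at this output position is [-5 -2 / 2 -5]. Elementwise product with the kernel and sum: -2·2 + -5·-2.
Output[0,1]: The receptive field on the input at this output position is [2 -2 / -8 5]. Elementwise product with the kernel and sum: -2·2 + 5·-2.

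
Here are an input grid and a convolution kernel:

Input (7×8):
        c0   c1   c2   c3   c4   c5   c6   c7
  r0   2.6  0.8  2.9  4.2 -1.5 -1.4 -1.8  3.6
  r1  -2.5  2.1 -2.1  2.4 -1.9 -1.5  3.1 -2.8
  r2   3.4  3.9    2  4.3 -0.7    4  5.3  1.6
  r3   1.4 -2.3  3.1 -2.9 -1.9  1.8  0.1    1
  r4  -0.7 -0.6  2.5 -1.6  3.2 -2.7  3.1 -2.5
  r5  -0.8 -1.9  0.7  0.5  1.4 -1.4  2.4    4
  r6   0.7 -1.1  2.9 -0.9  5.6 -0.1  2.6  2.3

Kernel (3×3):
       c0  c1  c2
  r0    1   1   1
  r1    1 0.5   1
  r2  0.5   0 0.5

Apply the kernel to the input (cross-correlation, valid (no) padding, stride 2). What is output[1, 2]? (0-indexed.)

The receptive field on the input at this output position is [-0.7 4 5.3 / -1.9 1.8 0.1 / 3.2 -2.7 3.1]. Elementwise product with the kernel and sum: -0.7·1 + 4·1 + 5.3·1 + -1.9·1 + 1.8·0.5 + 0.1·1 + 3.2·0.5 + 3.1·0.5.

10.85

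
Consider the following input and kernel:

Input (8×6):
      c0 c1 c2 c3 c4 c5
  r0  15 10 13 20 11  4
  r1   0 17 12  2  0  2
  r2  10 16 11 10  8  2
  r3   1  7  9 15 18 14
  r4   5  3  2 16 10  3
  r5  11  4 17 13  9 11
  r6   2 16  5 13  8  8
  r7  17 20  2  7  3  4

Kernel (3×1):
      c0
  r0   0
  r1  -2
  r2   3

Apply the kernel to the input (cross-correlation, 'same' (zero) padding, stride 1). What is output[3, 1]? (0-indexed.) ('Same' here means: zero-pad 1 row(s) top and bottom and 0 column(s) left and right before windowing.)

-5

The receptive field on the zero-padded input at this output position is [16 / 7 / 3]. Elementwise product with the kernel and sum: 7·-2 + 3·3.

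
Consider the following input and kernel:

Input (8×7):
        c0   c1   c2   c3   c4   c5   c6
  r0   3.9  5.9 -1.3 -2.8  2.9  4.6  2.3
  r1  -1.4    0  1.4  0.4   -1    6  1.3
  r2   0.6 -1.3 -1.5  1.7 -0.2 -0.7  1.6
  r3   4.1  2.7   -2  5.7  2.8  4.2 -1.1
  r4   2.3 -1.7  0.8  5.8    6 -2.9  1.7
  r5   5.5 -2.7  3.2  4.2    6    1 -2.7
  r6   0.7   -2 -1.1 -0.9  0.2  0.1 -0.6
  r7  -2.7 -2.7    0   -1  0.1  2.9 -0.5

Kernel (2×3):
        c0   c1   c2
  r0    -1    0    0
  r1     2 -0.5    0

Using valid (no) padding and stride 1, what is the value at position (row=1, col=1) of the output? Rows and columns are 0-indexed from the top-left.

-1.85

The receptive field on the input at this output position is [0 1.4 0.4 / -1.3 -1.5 1.7]. Elementwise product with the kernel and sum: 0·-1 + -1.3·2 + -1.5·-0.5.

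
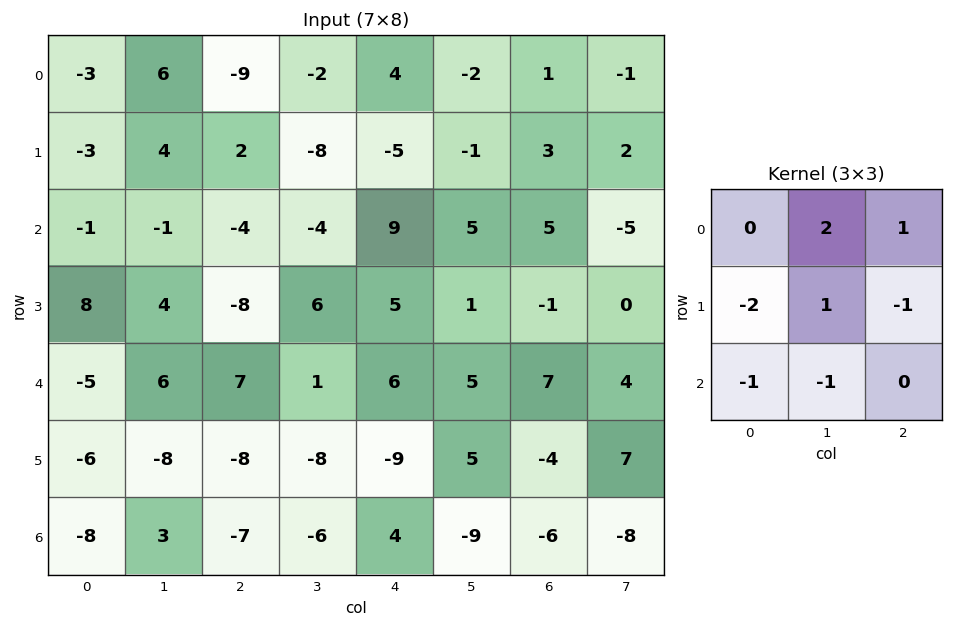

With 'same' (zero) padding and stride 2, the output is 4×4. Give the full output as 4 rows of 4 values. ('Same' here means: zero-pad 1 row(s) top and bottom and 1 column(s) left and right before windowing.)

-6 -25 23 4
-10 2 -10 8
15 0 27 -10
-31 -31 12 19

Output[0,0]: The receptive field on the zero-padded input at this output position is [0 0 0 / 0 -3 6 / 0 -3 4]. Elementwise product with the kernel and sum: 0·2 + 0·1 + 0·-2 + -3·1 + 6·-1 + 0·-1 + -3·-1.
Output[0,1]: The receptive field on the zero-padded input at this output position is [0 0 0 / 6 -9 -2 / 4 2 -8]. Elementwise product with the kernel and sum: 0·2 + 0·1 + 6·-2 + -9·1 + -2·-1 + 4·-1 + 2·-1.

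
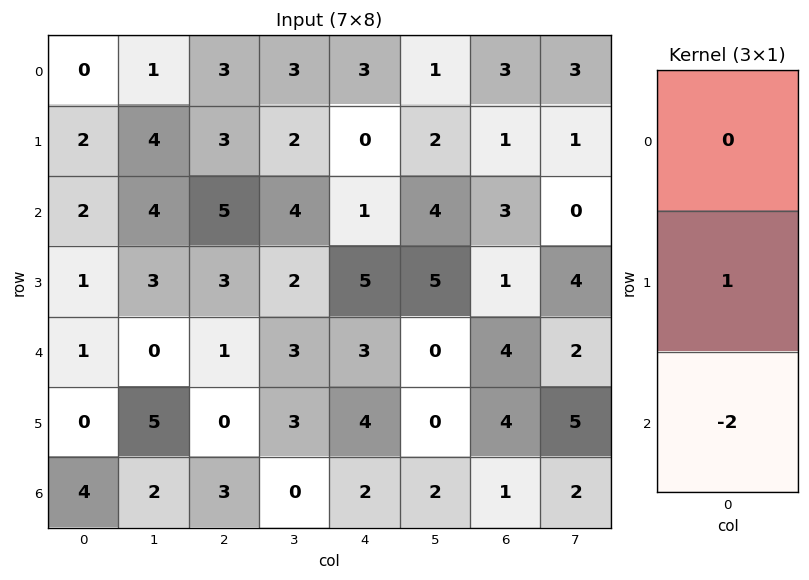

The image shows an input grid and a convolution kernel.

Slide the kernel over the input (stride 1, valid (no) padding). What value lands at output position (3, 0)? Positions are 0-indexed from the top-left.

The receptive field on the input at this output position is [1 / 1 / 0]. Elementwise product with the kernel and sum: 1·1 + 0·-2.

1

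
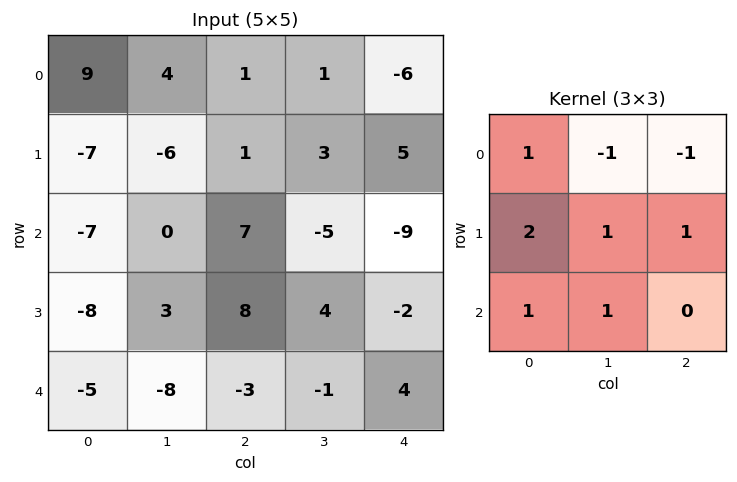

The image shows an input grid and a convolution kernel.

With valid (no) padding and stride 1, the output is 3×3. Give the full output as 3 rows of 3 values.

-22 1 18
-14 3 5
-32 5 35

Output[0,0]: The receptive field on the input at this output position is [9 4 1 / -7 -6 1 / -7 0 7]. Elementwise product with the kernel and sum: 9·1 + 4·-1 + 1·-1 + -7·2 + -6·1 + 1·1 + -7·1 + 0·1.
Output[0,1]: The receptive field on the input at this output position is [4 1 1 / -6 1 3 / 0 7 -5]. Elementwise product with the kernel and sum: 4·1 + 1·-1 + 1·-1 + -6·2 + 1·1 + 3·1 + 0·1 + 7·1.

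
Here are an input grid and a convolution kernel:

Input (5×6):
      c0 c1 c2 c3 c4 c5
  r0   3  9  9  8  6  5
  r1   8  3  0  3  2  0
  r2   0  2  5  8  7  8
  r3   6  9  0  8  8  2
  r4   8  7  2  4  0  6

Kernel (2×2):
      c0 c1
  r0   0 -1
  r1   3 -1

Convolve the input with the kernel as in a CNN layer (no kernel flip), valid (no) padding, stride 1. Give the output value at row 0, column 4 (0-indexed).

1

The receptive field on the input at this output position is [6 5 / 2 0]. Elementwise product with the kernel and sum: 5·-1 + 2·3 + 0·-1.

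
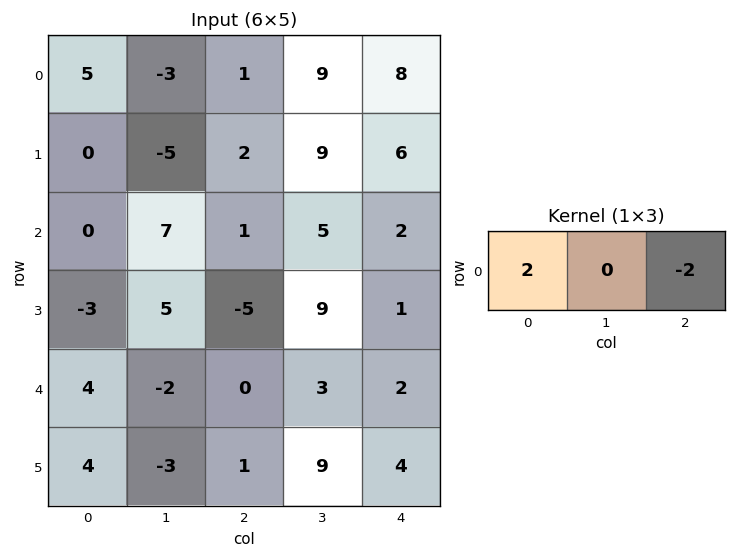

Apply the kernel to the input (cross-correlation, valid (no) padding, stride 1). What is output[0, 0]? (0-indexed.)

The receptive field on the input at this output position is [5 -3 1]. Elementwise product with the kernel and sum: 5·2 + 1·-2.

8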